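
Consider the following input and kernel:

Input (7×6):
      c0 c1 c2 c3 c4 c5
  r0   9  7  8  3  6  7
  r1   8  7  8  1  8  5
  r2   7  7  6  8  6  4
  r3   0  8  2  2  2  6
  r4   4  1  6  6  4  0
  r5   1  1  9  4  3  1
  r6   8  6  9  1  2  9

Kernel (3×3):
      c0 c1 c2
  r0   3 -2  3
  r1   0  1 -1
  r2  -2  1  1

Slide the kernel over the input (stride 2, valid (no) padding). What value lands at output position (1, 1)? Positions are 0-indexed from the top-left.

18

The receptive field on the input at this output position is [6 8 6 / 2 2 2 / 6 6 4]. Elementwise product with the kernel and sum: 6·3 + 8·-2 + 6·3 + 2·1 + 2·-1 + 6·-2 + 6·1 + 4·1.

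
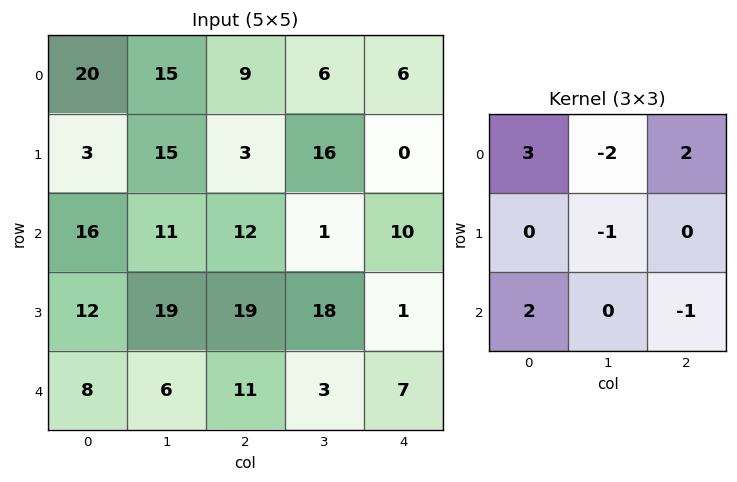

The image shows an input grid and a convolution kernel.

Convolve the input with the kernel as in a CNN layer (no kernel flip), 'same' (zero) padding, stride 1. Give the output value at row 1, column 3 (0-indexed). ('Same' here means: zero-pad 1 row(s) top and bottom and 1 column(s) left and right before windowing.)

25

The receptive field on the zero-padded input at this output position is [9 6 6 / 3 16 0 / 12 1 10]. Elementwise product with the kernel and sum: 9·3 + 6·-2 + 6·2 + 16·-1 + 12·2 + 10·-1.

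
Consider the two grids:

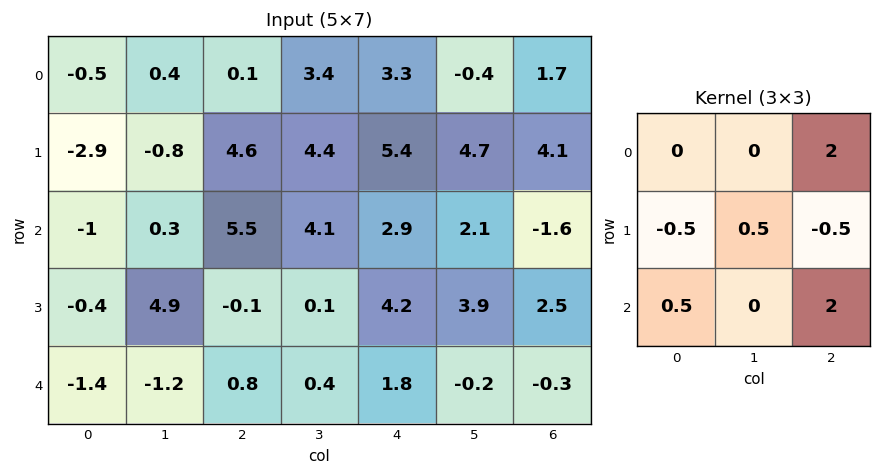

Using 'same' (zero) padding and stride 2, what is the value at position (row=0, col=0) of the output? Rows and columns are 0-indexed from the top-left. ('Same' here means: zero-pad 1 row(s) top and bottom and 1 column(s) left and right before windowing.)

The receptive field on the zero-padded input at this output position is [0 0 0 / 0 -0.5 0.4 / 0 -2.9 -0.8]. Elementwise product with the kernel and sum: 0·2 + 0·-0.5 + -0.5·0.5 + 0.4·-0.5 + 0·0.5 + -0.8·2.

-2.05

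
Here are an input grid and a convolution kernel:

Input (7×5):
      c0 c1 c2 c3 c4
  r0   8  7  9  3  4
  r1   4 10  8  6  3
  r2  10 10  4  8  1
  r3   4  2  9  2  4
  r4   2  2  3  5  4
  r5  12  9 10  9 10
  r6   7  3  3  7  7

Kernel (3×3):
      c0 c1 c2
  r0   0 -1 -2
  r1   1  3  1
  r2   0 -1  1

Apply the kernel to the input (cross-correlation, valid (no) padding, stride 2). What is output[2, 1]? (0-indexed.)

34

The receptive field on the input at this output position is [3 5 4 / 10 9 10 / 3 7 7]. Elementwise product with the kernel and sum: 5·-1 + 4·-2 + 10·1 + 9·3 + 10·1 + 7·-1 + 7·1.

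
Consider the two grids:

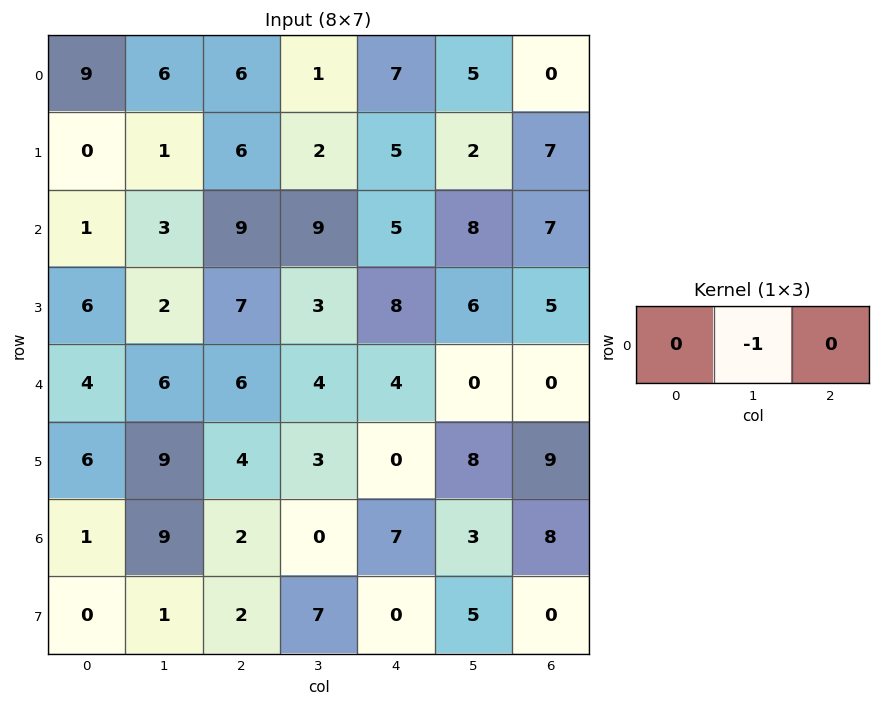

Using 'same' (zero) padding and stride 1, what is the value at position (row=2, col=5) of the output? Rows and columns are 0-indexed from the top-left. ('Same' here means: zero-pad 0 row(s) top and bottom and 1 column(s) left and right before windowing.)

The receptive field on the zero-padded input at this output position is [5 8 7]. Elementwise product with the kernel and sum: 8·-1.

-8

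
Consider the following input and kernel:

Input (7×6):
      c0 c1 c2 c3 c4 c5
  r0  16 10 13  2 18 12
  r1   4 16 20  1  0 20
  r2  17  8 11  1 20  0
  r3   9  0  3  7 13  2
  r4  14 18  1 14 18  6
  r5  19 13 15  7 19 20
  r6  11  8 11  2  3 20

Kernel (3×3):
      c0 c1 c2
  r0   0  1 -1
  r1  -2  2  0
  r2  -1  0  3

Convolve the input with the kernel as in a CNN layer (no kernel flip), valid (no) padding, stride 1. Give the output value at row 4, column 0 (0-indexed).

27

The receptive field on the input at this output position is [14 18 1 / 19 13 15 / 11 8 11]. Elementwise product with the kernel and sum: 18·1 + 1·-1 + 19·-2 + 13·2 + 11·-1 + 11·3.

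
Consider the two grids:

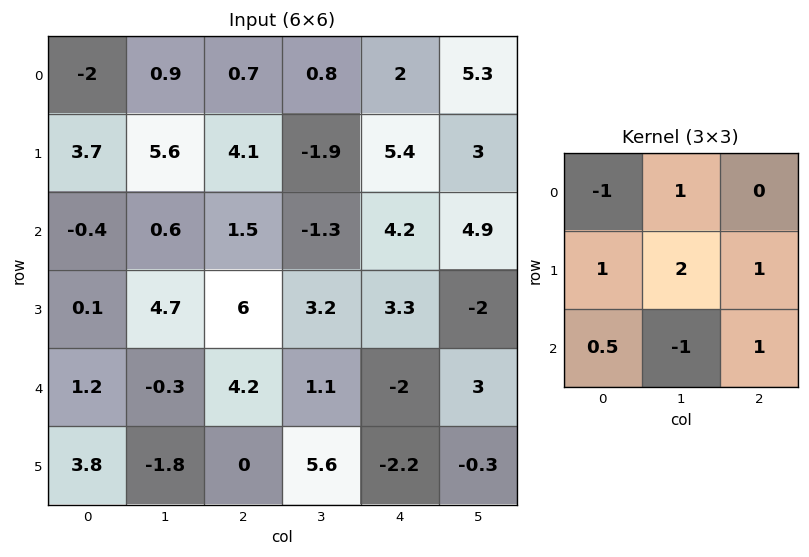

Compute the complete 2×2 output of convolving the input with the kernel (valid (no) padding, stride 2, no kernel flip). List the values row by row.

22.6 12.05
21.6 11.9

Output[0,0]: The receptive field on the input at this output position is [-2 0.9 0.7 / 3.7 5.6 4.1 / -0.4 0.6 1.5]. Elementwise product with the kernel and sum: -2·-1 + 0.9·1 + 3.7·1 + 5.6·2 + 4.1·1 + -0.4·0.5 + 0.6·-1 + 1.5·1.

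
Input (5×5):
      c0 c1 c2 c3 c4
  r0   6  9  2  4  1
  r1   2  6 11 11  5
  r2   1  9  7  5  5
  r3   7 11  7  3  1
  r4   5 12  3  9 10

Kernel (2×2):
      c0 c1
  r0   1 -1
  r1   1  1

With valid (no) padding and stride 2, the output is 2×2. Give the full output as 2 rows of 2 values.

Output[0,0]: The receptive field on the input at this output position is [6 9 / 2 6]. Elementwise product with the kernel and sum: 6·1 + 9·-1 + 2·1 + 6·1.

5 20
10 12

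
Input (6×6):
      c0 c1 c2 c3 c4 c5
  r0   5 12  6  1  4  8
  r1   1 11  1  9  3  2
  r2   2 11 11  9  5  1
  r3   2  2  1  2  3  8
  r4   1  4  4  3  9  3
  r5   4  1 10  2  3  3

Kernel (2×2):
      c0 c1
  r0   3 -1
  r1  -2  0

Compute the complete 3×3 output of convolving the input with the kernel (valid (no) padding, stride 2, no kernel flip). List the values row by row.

1 15 -2
-9 22 8
-9 -11 18

Output[0,0]: The receptive field on the input at this output position is [5 12 / 1 11]. Elementwise product with the kernel and sum: 5·3 + 12·-1 + 1·-2.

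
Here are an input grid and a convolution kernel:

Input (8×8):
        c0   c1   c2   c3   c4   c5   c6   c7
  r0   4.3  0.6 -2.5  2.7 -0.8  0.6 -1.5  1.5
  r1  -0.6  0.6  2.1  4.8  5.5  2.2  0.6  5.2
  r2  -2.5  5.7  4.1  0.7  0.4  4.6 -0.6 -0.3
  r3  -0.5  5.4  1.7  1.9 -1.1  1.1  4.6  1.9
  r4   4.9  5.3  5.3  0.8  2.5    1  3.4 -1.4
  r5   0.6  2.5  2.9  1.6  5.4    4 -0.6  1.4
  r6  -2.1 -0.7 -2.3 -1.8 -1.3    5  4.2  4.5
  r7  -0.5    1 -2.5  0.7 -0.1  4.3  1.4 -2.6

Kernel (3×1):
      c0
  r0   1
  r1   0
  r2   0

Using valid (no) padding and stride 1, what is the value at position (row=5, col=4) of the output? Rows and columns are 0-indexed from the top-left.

5.4

The receptive field on the input at this output position is [5.4 / -1.3 / -0.1]. Elementwise product with the kernel and sum: 5.4·1.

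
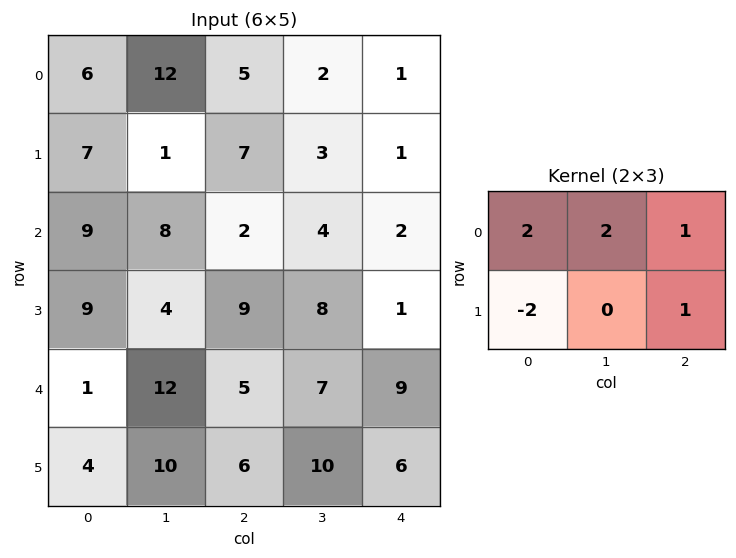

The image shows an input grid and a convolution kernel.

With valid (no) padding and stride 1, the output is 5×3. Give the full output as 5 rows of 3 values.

34 37 2
7 7 19
27 24 -3
38 17 34
29 31 27

Output[0,0]: The receptive field on the input at this output position is [6 12 5 / 7 1 7]. Elementwise product with the kernel and sum: 6·2 + 12·2 + 5·1 + 7·-2 + 7·1.
Output[0,1]: The receptive field on the input at this output position is [12 5 2 / 1 7 3]. Elementwise product with the kernel and sum: 12·2 + 5·2 + 2·1 + 1·-2 + 3·1.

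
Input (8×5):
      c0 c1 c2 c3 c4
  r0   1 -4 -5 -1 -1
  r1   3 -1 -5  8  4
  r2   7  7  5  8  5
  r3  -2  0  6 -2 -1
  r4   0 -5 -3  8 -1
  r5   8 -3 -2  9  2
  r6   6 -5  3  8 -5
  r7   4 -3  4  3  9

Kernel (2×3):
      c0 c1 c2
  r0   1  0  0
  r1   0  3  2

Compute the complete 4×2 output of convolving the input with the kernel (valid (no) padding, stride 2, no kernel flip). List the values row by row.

-12 27
19 -3
-13 28
5 30

Output[0,0]: The receptive field on the input at this output position is [1 -4 -5 / 3 -1 -5]. Elementwise product with the kernel and sum: 1·1 + -1·3 + -5·2.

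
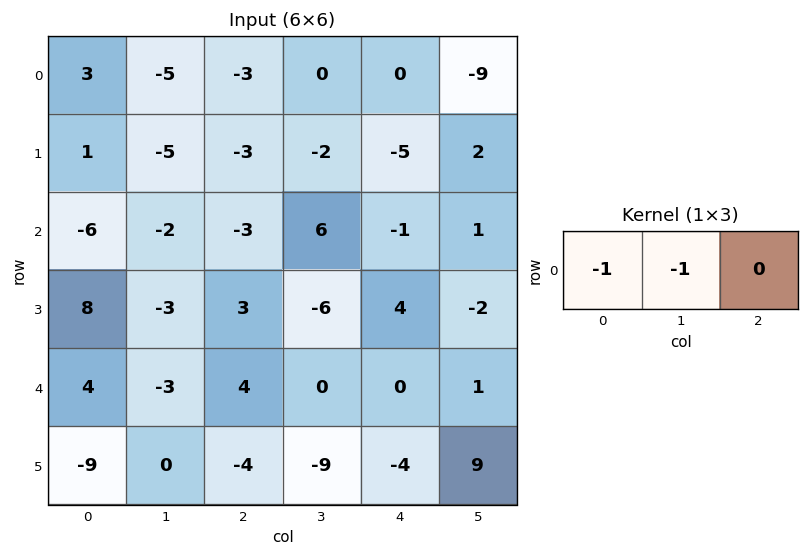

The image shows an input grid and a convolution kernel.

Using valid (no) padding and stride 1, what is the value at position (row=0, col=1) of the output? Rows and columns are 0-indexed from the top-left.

The receptive field on the input at this output position is [-5 -3 0]. Elementwise product with the kernel and sum: -5·-1 + -3·-1.

8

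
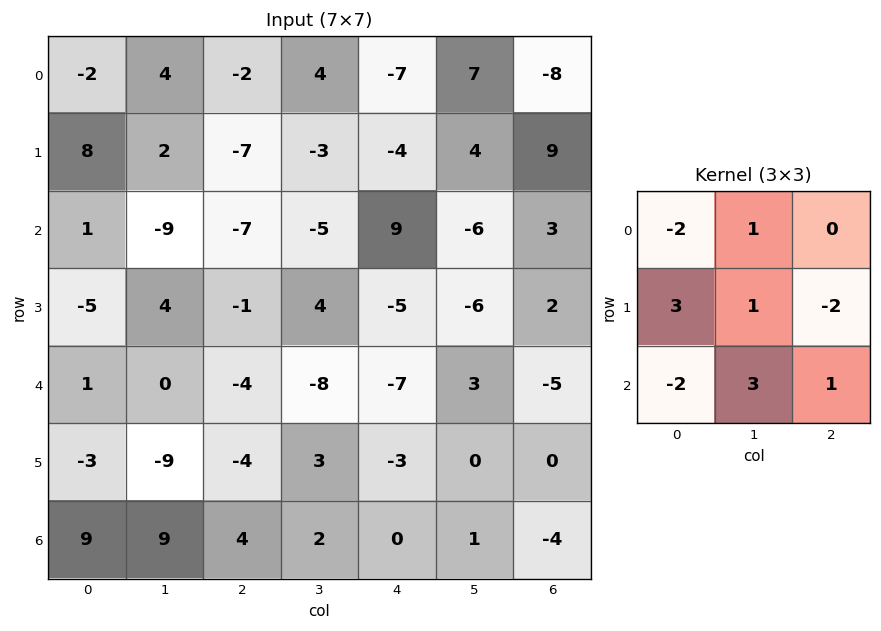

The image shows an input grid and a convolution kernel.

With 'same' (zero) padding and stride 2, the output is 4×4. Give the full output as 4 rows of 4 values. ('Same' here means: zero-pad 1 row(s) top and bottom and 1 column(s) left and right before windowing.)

16 -26 -11 32
16 -42 -21 4
-22 12 -65 18
-12 41 -5 -1

Output[0,0]: The receptive field on the zero-padded input at this output position is [0 0 0 / 0 -2 4 / 0 8 2]. Elementwise product with the kernel and sum: 0·-2 + 0·1 + 0·3 + -2·1 + 4·-2 + 0·-2 + 8·3 + 2·1.
Output[0,1]: The receptive field on the zero-padded input at this output position is [0 0 0 / 4 -2 4 / 2 -7 -3]. Elementwise product with the kernel and sum: 0·-2 + 0·1 + 4·3 + -2·1 + 4·-2 + 2·-2 + -7·3 + -3·1.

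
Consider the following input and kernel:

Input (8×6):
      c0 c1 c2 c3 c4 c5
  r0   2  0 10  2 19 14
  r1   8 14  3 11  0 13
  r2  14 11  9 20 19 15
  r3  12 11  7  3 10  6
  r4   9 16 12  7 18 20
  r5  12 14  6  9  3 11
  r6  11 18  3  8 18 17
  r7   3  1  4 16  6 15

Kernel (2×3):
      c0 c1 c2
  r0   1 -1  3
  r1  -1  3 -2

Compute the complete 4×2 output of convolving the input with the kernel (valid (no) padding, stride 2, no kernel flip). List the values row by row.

60 95
37 28
47 74
-6 81

Output[0,0]: The receptive field on the input at this output position is [2 0 10 / 8 14 3]. Elementwise product with the kernel and sum: 2·1 + 0·-1 + 10·3 + 8·-1 + 14·3 + 3·-2.
Output[0,1]: The receptive field on the input at this output position is [10 2 19 / 3 11 0]. Elementwise product with the kernel and sum: 10·1 + 2·-1 + 19·3 + 3·-1 + 11·3 + 0·-2.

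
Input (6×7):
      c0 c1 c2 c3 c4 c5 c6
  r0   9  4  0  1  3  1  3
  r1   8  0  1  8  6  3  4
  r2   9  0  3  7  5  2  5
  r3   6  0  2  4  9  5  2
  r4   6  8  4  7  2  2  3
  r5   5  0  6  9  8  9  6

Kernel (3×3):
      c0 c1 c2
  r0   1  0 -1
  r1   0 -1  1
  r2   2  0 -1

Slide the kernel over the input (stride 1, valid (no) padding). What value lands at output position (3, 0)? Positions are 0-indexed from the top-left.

4

The receptive field on the input at this output position is [6 0 2 / 6 8 4 / 5 0 6]. Elementwise product with the kernel and sum: 6·1 + 2·-1 + 8·-1 + 4·1 + 5·2 + 6·-1.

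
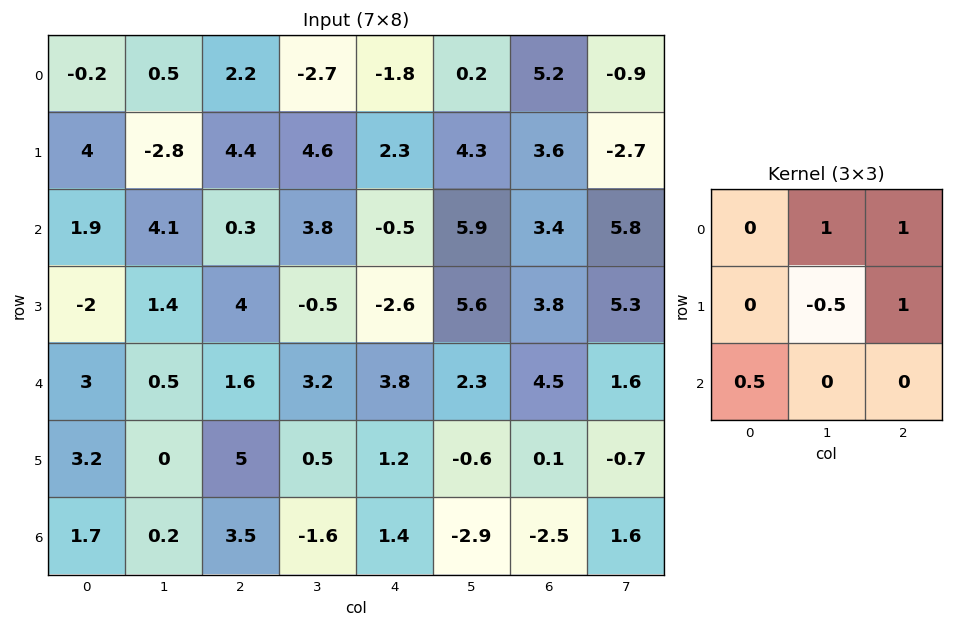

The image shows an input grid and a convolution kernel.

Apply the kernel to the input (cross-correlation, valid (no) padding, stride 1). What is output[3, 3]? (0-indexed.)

3.65

The receptive field on the input at this output position is [-0.5 -2.6 5.6 / 3.2 3.8 2.3 / 0.5 1.2 -0.6]. Elementwise product with the kernel and sum: -2.6·1 + 5.6·1 + 3.8·-0.5 + 2.3·1 + 0.5·0.5.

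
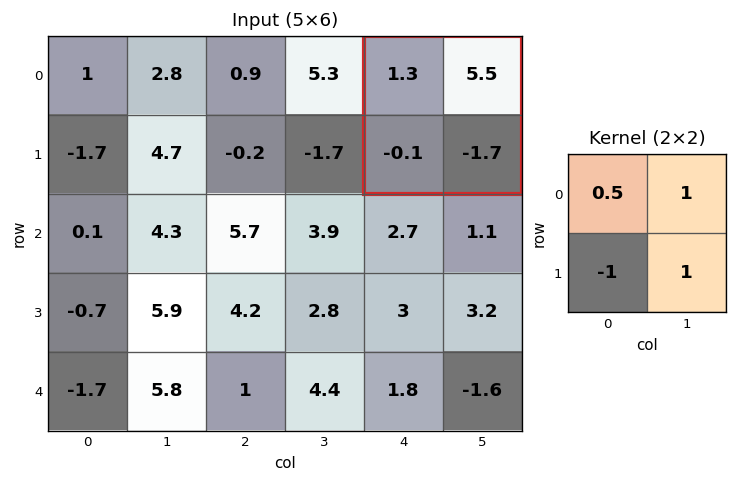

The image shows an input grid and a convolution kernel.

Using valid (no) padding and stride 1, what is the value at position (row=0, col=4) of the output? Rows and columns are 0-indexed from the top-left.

4.55

The receptive field on the input at this output position is [1.3 5.5 / -0.1 -1.7]. Elementwise product with the kernel and sum: 1.3·0.5 + 5.5·1 + -0.1·-1 + -1.7·1.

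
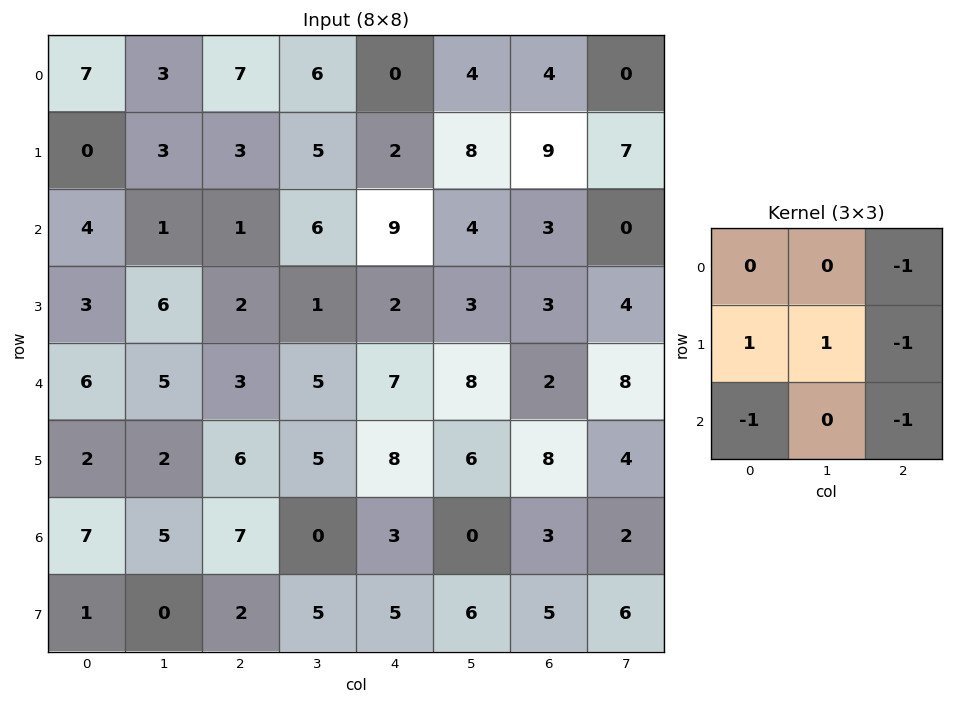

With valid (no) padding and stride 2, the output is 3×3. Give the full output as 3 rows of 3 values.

-12 -4 -15
-3 -18 -10
-19 -14 -2

Output[0,0]: The receptive field on the input at this output position is [7 3 7 / 0 3 3 / 4 1 1]. Elementwise product with the kernel and sum: 7·-1 + 0·1 + 3·1 + 3·-1 + 4·-1 + 1·-1.
Output[0,1]: The receptive field on the input at this output position is [7 6 0 / 3 5 2 / 1 6 9]. Elementwise product with the kernel and sum: 0·-1 + 3·1 + 5·1 + 2·-1 + 1·-1 + 9·-1.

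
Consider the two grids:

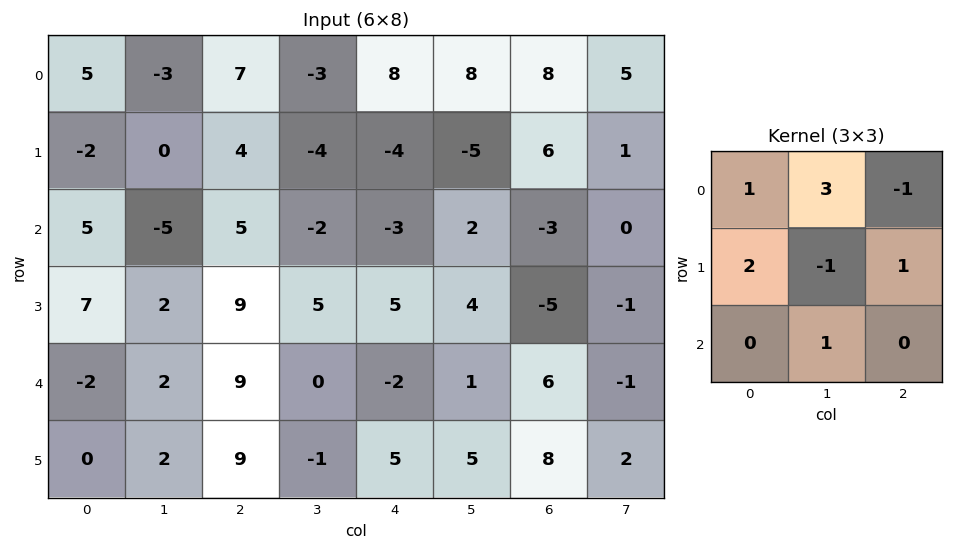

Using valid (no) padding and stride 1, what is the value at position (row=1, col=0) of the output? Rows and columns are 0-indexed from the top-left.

The receptive field on the input at this output position is [-2 0 4 / 5 -5 5 / 7 2 9]. Elementwise product with the kernel and sum: -2·1 + 0·3 + 4·-1 + 5·2 + -5·-1 + 5·1 + 2·1.

16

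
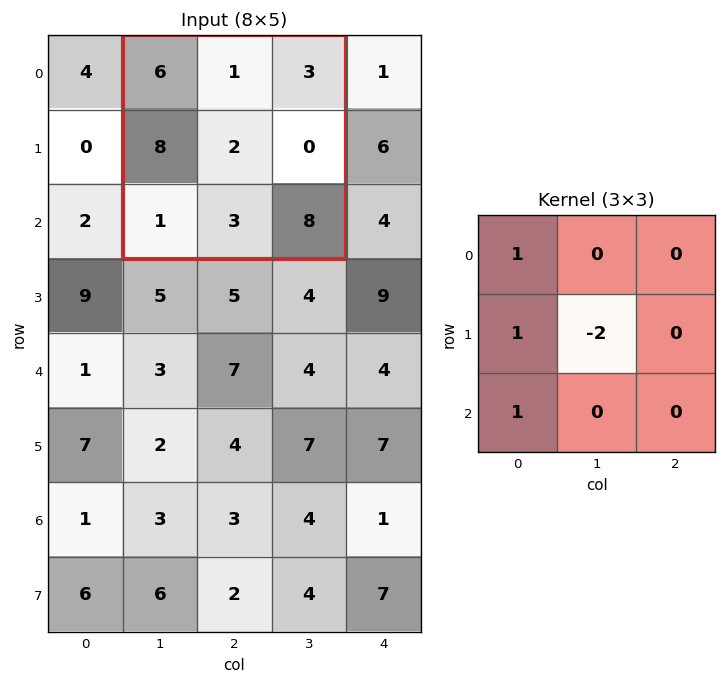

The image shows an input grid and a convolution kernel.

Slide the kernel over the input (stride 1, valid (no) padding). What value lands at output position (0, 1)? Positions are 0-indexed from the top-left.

The receptive field on the input at this output position is [6 1 3 / 8 2 0 / 1 3 8]. Elementwise product with the kernel and sum: 6·1 + 8·1 + 2·-2 + 1·1.

11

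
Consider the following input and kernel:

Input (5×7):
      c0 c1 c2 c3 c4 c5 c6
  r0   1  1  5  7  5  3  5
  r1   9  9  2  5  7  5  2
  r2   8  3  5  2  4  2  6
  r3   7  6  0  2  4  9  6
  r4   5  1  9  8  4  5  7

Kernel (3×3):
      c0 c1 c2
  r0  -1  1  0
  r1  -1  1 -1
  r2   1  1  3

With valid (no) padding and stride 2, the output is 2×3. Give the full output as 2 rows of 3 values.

24 17 18
27 24 27

Output[0,0]: The receptive field on the input at this output position is [1 1 5 / 9 9 2 / 8 3 5]. Elementwise product with the kernel and sum: 1·-1 + 1·1 + 9·-1 + 9·1 + 2·-1 + 8·1 + 3·1 + 5·3.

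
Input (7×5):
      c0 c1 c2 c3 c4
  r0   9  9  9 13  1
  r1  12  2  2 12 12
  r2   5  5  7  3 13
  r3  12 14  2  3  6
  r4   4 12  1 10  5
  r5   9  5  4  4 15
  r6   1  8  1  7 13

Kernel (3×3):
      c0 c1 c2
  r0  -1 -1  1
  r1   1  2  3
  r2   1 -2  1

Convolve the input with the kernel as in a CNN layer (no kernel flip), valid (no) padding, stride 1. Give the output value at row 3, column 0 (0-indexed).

The receptive field on the input at this output position is [12 14 2 / 4 12 1 / 9 5 4]. Elementwise product with the kernel and sum: 12·-1 + 14·-1 + 2·1 + 4·1 + 12·2 + 1·3 + 9·1 + 5·-2 + 4·1.

10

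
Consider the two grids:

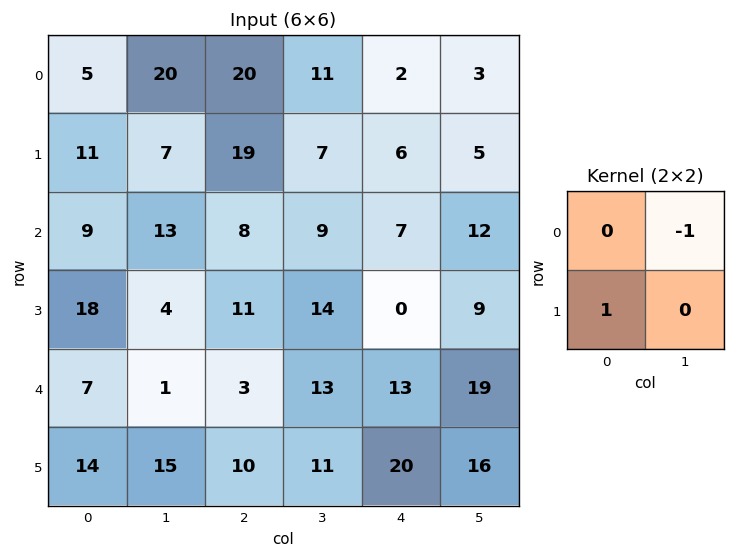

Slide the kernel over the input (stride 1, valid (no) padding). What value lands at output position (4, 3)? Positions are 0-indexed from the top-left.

-2

The receptive field on the input at this output position is [13 13 / 11 20]. Elementwise product with the kernel and sum: 13·-1 + 11·1.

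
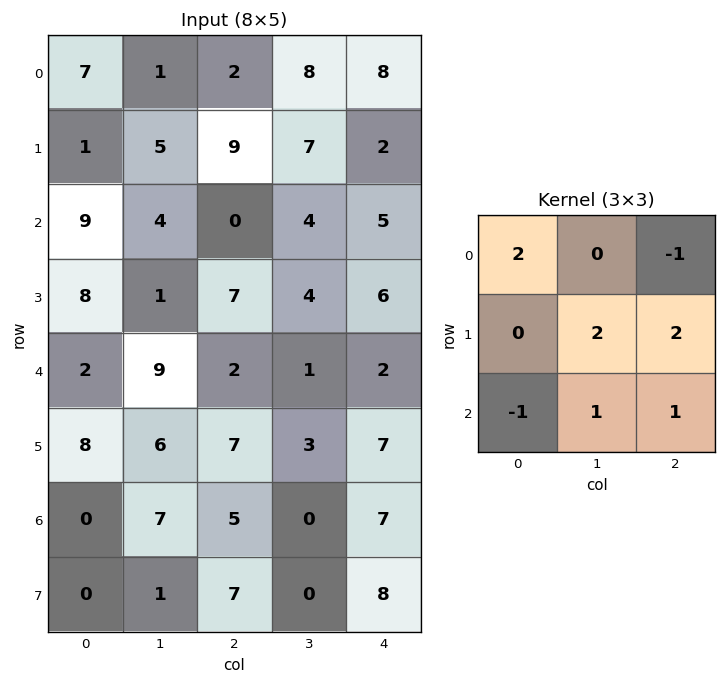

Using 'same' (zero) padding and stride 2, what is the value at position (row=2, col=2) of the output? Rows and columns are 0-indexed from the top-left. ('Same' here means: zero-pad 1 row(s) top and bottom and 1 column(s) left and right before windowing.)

The receptive field on the zero-padded input at this output position is [4 6 0 / 1 2 0 / 3 7 0]. Elementwise product with the kernel and sum: 4·2 + 0·-1 + 2·2 + 0·2 + 3·-1 + 7·1 + 0·1.

16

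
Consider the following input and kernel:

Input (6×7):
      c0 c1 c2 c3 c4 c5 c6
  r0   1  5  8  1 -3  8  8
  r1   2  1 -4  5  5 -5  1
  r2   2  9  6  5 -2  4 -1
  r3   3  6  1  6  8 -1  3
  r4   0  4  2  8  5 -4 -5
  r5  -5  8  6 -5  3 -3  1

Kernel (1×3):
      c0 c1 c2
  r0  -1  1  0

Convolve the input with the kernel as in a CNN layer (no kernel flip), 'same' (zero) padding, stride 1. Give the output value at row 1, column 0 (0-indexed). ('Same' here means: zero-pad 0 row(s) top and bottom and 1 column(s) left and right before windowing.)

2

The receptive field on the zero-padded input at this output position is [0 2 1]. Elementwise product with the kernel and sum: 0·-1 + 2·1.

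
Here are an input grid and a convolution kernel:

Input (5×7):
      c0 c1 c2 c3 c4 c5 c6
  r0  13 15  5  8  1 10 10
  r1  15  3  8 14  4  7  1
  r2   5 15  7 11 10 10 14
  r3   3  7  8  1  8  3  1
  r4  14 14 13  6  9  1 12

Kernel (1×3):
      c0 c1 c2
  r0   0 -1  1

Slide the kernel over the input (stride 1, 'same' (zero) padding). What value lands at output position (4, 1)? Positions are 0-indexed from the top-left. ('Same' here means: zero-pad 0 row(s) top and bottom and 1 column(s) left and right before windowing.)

The receptive field on the zero-padded input at this output position is [14 14 13]. Elementwise product with the kernel and sum: 14·-1 + 13·1.

-1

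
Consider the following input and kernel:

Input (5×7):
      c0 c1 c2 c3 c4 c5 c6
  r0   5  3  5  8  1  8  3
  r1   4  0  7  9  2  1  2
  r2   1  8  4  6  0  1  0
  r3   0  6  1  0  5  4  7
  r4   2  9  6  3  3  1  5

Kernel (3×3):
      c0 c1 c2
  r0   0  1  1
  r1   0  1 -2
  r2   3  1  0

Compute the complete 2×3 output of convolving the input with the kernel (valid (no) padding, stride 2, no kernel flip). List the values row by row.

Output[0,0]: The receptive field on the input at this output position is [5 3 5 / 4 0 7 / 1 8 4]. Elementwise product with the kernel and sum: 3·1 + 5·1 + 0·1 + 7·-2 + 1·3 + 8·1.

5 32 9
31 17 1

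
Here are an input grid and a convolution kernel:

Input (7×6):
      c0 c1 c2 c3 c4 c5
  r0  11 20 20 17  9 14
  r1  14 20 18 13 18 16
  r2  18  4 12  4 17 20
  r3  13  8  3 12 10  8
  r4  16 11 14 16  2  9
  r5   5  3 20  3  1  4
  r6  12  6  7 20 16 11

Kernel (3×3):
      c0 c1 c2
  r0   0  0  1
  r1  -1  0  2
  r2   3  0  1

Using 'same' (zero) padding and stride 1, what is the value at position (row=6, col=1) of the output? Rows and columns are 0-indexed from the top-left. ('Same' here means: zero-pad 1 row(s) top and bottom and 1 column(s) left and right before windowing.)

22

The receptive field on the zero-padded input at this output position is [5 3 20 / 12 6 7 / 0 0 0]. Elementwise product with the kernel and sum: 20·1 + 12·-1 + 7·2 + 0·3 + 0·1.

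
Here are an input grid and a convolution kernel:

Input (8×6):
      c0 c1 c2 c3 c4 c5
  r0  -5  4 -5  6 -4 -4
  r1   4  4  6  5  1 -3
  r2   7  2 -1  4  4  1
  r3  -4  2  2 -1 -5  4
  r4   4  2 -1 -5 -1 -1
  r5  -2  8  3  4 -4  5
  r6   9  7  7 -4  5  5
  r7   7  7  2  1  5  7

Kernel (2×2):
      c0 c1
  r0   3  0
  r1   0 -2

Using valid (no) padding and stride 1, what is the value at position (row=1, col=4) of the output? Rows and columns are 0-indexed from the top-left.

1

The receptive field on the input at this output position is [1 -3 / 4 1]. Elementwise product with the kernel and sum: 1·3 + 1·-2.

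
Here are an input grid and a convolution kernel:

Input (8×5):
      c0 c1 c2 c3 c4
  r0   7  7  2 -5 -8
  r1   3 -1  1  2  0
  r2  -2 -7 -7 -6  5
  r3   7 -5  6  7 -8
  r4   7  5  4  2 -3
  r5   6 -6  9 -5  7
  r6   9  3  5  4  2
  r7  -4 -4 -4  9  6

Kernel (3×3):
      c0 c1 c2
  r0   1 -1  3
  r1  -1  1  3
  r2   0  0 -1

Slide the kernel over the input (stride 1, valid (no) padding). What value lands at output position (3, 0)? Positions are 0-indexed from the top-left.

31

The receptive field on the input at this output position is [7 -5 6 / 7 5 4 / 6 -6 9]. Elementwise product with the kernel and sum: 7·1 + -5·-1 + 6·3 + 7·-1 + 5·1 + 4·3 + 9·-1.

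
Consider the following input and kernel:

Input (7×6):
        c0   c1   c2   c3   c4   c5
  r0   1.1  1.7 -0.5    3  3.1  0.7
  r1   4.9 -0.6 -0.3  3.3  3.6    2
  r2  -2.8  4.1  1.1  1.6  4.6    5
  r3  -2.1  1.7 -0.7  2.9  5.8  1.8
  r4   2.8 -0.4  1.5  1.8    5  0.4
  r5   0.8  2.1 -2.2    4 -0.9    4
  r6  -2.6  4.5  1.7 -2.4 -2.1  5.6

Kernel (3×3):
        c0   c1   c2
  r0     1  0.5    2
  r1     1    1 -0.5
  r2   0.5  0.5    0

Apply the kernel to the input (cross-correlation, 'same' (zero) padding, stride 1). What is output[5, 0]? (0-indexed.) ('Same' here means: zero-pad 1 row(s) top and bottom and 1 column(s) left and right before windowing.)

The receptive field on the zero-padded input at this output position is [0 2.8 -0.4 / 0 0.8 2.1 / 0 -2.6 4.5]. Elementwise product with the kernel and sum: 0·1 + 2.8·0.5 + -0.4·2 + 0·1 + 0.8·1 + 2.1·-0.5 + 0·0.5 + -2.6·0.5.

-0.95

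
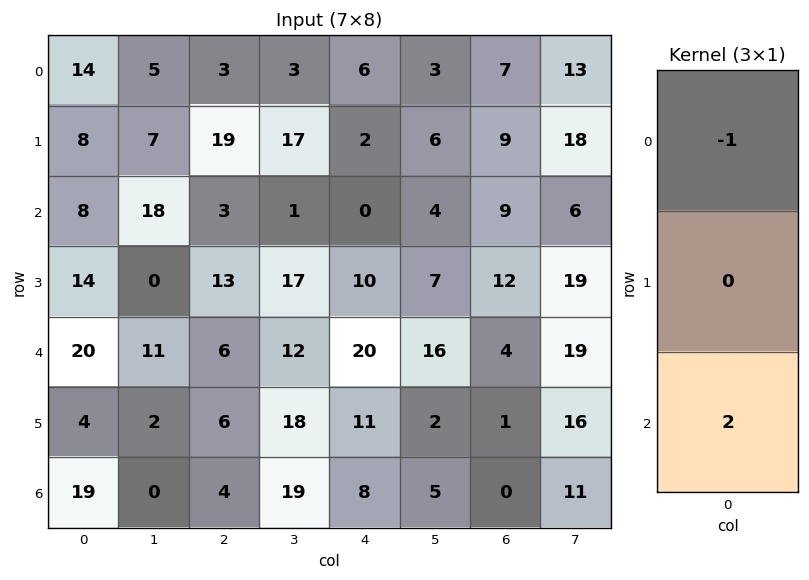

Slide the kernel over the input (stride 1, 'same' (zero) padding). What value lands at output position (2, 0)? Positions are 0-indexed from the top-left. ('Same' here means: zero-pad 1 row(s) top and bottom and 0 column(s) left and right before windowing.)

The receptive field on the zero-padded input at this output position is [8 / 8 / 14]. Elementwise product with the kernel and sum: 8·-1 + 14·2.

20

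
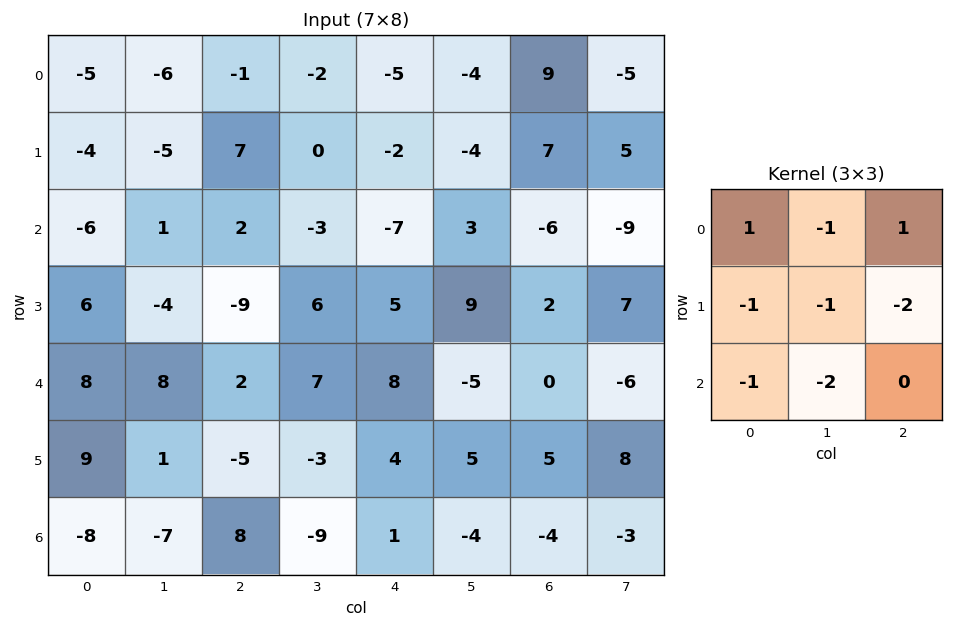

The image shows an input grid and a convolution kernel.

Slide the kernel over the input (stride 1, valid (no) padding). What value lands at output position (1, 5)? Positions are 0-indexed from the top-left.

2

The receptive field on the input at this output position is [-4 7 5 / 3 -6 -9 / 9 2 7]. Elementwise product with the kernel and sum: -4·1 + 7·-1 + 5·1 + 3·-1 + -6·-1 + -9·-2 + 9·-1 + 2·-2.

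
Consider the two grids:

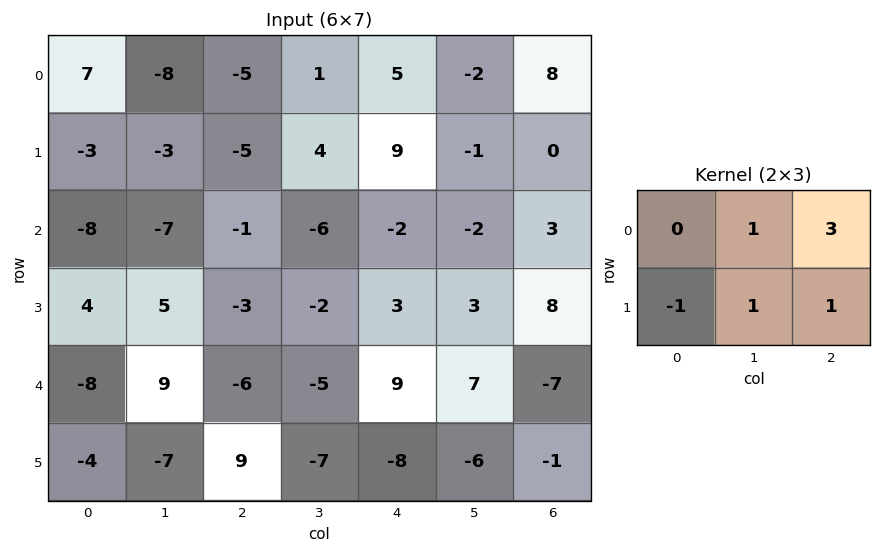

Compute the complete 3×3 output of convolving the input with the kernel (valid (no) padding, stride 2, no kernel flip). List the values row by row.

-28 34 12
-12 -8 15
-3 -2 -13

Output[0,0]: The receptive field on the input at this output position is [7 -8 -5 / -3 -3 -5]. Elementwise product with the kernel and sum: -8·1 + -5·3 + -3·-1 + -3·1 + -5·1.
Output[0,1]: The receptive field on the input at this output position is [-5 1 5 / -5 4 9]. Elementwise product with the kernel and sum: 1·1 + 5·3 + -5·-1 + 4·1 + 9·1.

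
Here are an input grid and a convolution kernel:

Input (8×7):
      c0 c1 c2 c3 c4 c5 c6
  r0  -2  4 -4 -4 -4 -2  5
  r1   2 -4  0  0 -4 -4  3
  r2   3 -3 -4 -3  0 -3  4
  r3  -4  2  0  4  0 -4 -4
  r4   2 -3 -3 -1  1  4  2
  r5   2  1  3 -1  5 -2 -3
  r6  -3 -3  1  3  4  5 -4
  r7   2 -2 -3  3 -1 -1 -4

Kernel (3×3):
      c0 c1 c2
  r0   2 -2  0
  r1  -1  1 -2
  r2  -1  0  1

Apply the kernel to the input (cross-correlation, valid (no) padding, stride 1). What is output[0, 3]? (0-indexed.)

4

The receptive field on the input at this output position is [-4 -4 -2 / 0 -4 -4 / -3 0 -3]. Elementwise product with the kernel and sum: -4·2 + -4·-2 + 0·-1 + -4·1 + -4·-2 + -3·-1 + -3·1.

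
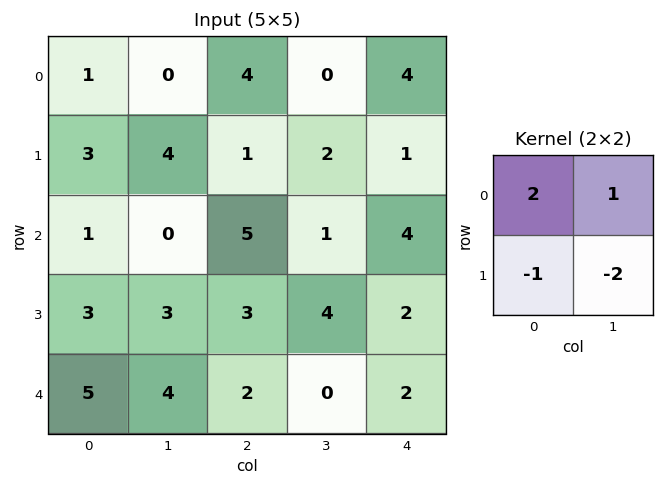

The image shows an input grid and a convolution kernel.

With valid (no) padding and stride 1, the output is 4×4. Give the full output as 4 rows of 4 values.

Output[0,0]: The receptive field on the input at this output position is [1 0 / 3 4]. Elementwise product with the kernel and sum: 1·2 + 0·1 + 3·-1 + 4·-2.

-9 -2 3 0
9 -1 -3 -4
-7 -4 0 -2
-4 1 8 6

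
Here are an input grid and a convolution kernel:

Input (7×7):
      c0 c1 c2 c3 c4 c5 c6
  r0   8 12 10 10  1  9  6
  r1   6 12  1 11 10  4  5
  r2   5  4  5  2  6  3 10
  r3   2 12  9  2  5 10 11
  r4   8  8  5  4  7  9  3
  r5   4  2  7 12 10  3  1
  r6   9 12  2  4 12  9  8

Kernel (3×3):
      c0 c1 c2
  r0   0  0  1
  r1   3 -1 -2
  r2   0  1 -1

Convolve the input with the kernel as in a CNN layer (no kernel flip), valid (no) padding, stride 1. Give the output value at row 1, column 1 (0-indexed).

21

The receptive field on the input at this output position is [12 1 11 / 4 5 2 / 12 9 2]. Elementwise product with the kernel and sum: 11·1 + 4·3 + 5·-1 + 2·-2 + 9·1 + 2·-1.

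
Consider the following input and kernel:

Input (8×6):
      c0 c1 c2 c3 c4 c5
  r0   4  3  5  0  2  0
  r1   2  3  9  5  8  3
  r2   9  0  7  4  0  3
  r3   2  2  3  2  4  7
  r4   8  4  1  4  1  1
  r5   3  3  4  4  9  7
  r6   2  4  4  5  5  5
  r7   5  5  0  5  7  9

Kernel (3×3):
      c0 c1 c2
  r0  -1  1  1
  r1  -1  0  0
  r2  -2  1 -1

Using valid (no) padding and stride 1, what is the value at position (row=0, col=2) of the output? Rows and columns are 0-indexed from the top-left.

-22

The receptive field on the input at this output position is [5 0 2 / 9 5 8 / 7 4 0]. Elementwise product with the kernel and sum: 5·-1 + 0·1 + 2·1 + 9·-1 + 7·-2 + 4·1 + 0·-1.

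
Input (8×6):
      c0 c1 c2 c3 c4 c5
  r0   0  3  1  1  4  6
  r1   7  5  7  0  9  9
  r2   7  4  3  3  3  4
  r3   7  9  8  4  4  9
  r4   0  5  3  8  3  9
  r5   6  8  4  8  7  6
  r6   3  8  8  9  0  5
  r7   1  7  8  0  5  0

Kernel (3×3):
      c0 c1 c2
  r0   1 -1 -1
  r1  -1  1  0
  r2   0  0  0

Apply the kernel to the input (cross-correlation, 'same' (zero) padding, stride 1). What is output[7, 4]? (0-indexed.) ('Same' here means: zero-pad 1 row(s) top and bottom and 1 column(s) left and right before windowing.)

9

The receptive field on the zero-padded input at this output position is [9 0 5 / 0 5 0 / 0 0 0]. Elementwise product with the kernel and sum: 9·1 + 0·-1 + 5·-1 + 0·-1 + 5·1.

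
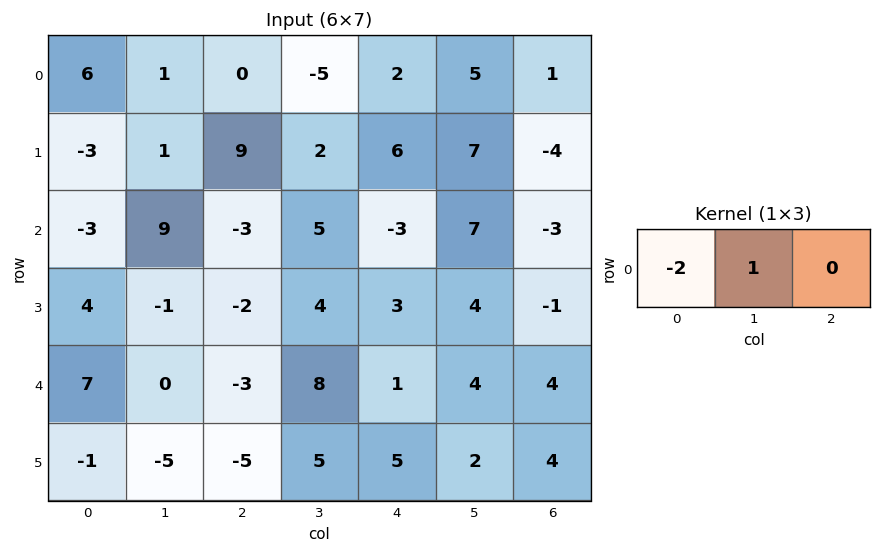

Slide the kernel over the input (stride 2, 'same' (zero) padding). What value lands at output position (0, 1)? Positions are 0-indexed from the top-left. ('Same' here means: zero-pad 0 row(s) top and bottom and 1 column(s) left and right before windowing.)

-2

The receptive field on the zero-padded input at this output position is [1 0 -5]. Elementwise product with the kernel and sum: 1·-2 + 0·1.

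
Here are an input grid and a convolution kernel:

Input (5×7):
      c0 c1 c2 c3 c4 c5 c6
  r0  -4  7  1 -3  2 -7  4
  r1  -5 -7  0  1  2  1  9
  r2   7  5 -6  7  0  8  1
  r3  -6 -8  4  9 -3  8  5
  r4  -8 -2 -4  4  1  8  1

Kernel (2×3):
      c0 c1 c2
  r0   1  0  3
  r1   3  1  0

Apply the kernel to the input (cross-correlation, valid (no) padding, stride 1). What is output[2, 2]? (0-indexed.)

The receptive field on the input at this output position is [-6 7 0 / 4 9 -3]. Elementwise product with the kernel and sum: -6·1 + 0·3 + 4·3 + 9·1.

15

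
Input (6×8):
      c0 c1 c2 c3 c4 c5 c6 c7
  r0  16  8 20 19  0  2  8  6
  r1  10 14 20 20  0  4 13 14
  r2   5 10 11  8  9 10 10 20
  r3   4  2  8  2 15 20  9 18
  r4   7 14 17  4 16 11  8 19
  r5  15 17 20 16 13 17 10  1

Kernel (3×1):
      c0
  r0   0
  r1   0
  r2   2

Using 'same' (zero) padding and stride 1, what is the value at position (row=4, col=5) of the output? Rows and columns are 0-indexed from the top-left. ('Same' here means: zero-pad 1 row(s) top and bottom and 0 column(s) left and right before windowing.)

34

The receptive field on the zero-padded input at this output position is [20 / 11 / 17]. Elementwise product with the kernel and sum: 17·2.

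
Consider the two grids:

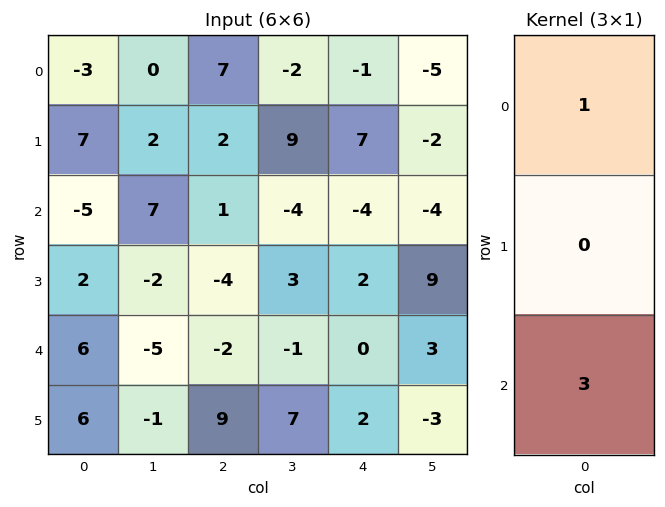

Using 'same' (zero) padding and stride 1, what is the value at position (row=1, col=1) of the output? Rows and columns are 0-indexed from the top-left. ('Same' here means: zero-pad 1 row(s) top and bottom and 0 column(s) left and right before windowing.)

The receptive field on the zero-padded input at this output position is [0 / 2 / 7]. Elementwise product with the kernel and sum: 0·1 + 7·3.

21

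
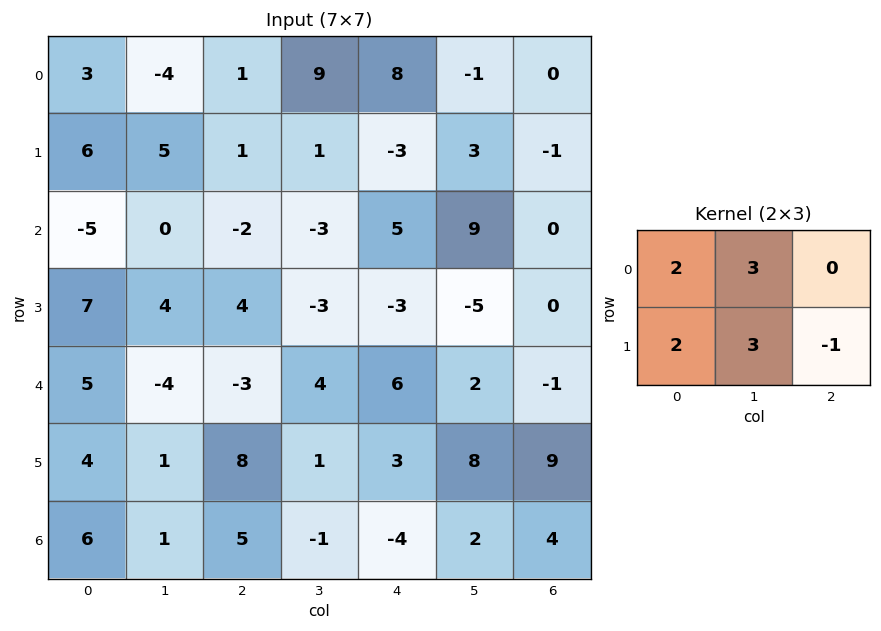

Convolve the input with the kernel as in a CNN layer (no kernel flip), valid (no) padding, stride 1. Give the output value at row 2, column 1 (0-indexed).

The receptive field on the input at this output position is [0 -2 -3 / 4 4 -3]. Elementwise product with the kernel and sum: 0·2 + -2·3 + 4·2 + 4·3 + -3·-1.

17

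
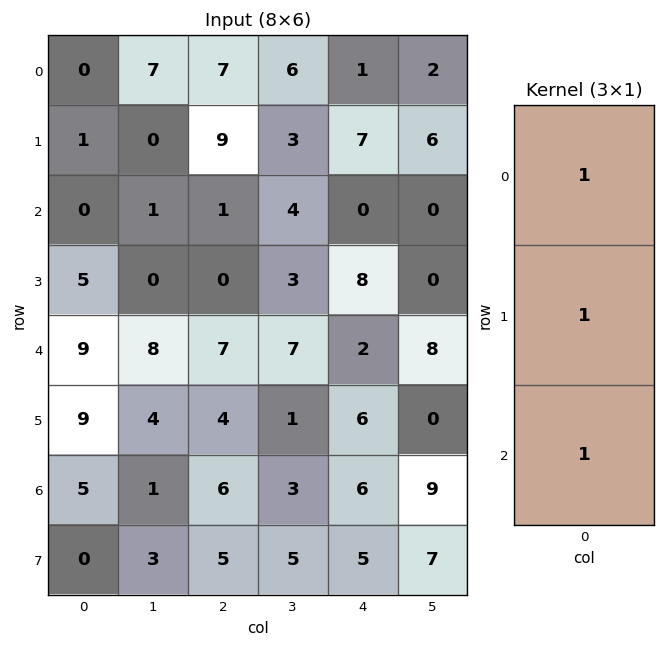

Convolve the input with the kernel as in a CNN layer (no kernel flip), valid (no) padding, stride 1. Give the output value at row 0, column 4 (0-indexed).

The receptive field on the input at this output position is [1 / 7 / 0]. Elementwise product with the kernel and sum: 1·1 + 7·1 + 0·1.

8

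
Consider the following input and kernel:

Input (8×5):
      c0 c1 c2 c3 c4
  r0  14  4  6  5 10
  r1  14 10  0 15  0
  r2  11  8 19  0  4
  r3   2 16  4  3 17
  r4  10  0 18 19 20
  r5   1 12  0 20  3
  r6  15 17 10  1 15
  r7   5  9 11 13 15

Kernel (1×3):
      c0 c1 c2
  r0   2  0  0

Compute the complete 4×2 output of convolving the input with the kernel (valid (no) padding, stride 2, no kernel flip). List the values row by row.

28 12
22 38
20 36
30 20

Output[0,0]: The receptive field on the input at this output position is [14 4 6]. Elementwise product with the kernel and sum: 14·2.
Output[0,1]: The receptive field on the input at this output position is [6 5 10]. Elementwise product with the kernel and sum: 6·2.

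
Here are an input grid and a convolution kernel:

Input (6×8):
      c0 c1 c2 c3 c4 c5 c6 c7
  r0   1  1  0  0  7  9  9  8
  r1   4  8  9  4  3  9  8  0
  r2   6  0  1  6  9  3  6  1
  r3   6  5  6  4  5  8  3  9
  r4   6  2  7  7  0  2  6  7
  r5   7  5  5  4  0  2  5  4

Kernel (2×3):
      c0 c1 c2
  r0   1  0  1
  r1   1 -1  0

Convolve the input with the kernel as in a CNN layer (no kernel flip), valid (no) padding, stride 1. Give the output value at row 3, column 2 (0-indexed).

11

The receptive field on the input at this output position is [6 4 5 / 7 7 0]. Elementwise product with the kernel and sum: 6·1 + 5·1 + 7·1 + 7·-1.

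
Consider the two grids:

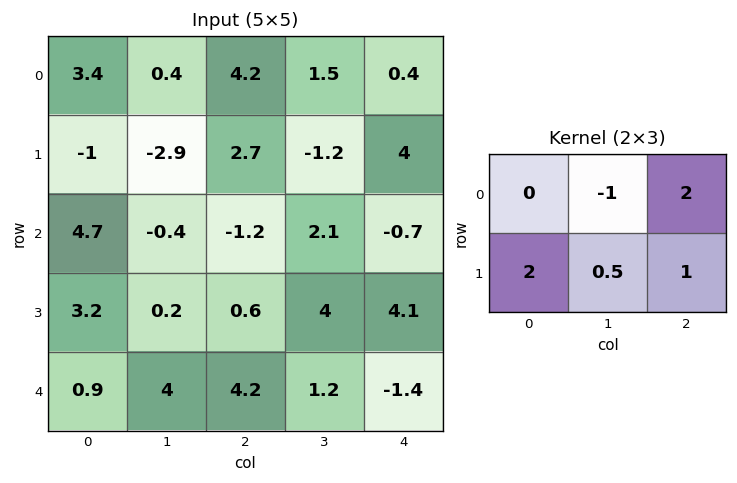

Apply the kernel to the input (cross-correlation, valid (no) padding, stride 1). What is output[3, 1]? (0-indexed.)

The receptive field on the input at this output position is [0.2 0.6 4 / 4 4.2 1.2]. Elementwise product with the kernel and sum: 0.6·-1 + 4·2 + 4·2 + 4.2·0.5 + 1.2·1.

18.7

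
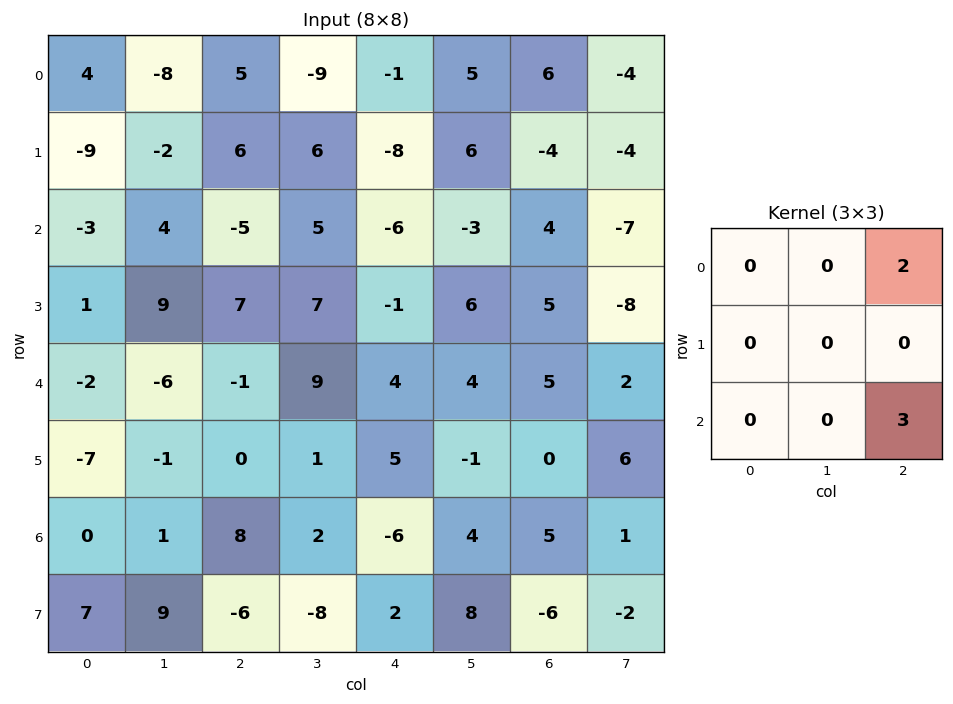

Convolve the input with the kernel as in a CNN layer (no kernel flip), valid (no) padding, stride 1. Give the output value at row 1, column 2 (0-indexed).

The receptive field on the input at this output position is [6 6 -8 / -5 5 -6 / 7 7 -1]. Elementwise product with the kernel and sum: -8·2 + -1·3.

-19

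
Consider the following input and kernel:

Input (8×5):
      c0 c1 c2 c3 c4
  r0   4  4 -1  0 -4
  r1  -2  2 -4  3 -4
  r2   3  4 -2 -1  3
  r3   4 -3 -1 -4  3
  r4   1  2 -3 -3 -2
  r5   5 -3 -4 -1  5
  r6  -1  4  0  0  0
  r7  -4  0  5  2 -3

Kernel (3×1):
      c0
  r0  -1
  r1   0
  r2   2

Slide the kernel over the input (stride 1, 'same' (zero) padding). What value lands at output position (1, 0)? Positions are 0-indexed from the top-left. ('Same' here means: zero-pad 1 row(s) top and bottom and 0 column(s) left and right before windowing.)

The receptive field on the zero-padded input at this output position is [4 / -2 / 3]. Elementwise product with the kernel and sum: 4·-1 + 3·2.

2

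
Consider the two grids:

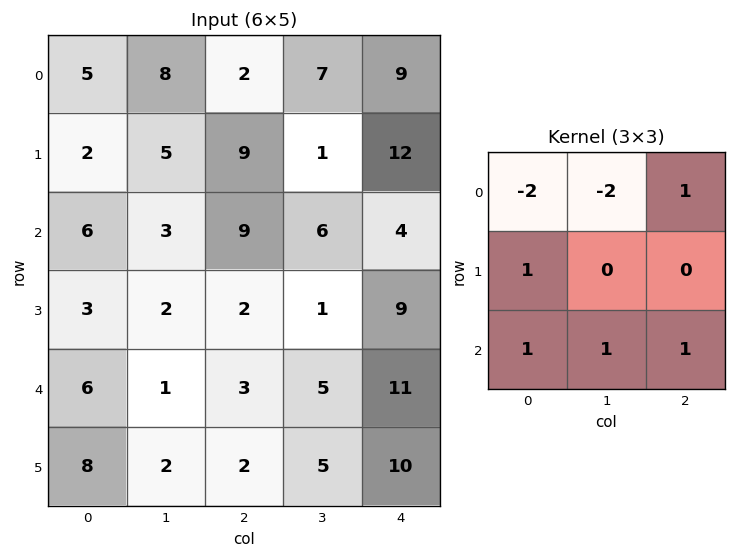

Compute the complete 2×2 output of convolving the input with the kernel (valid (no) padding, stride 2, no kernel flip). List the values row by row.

Output[0,0]: The receptive field on the input at this output position is [5 8 2 / 2 5 9 / 6 3 9]. Elementwise product with the kernel and sum: 5·-2 + 8·-2 + 2·1 + 2·1 + 6·1 + 3·1 + 9·1.
Output[0,1]: The receptive field on the input at this output position is [2 7 9 / 9 1 12 / 9 6 4]. Elementwise product with the kernel and sum: 2·-2 + 7·-2 + 9·1 + 9·1 + 9·1 + 6·1 + 4·1.

-4 19
4 -5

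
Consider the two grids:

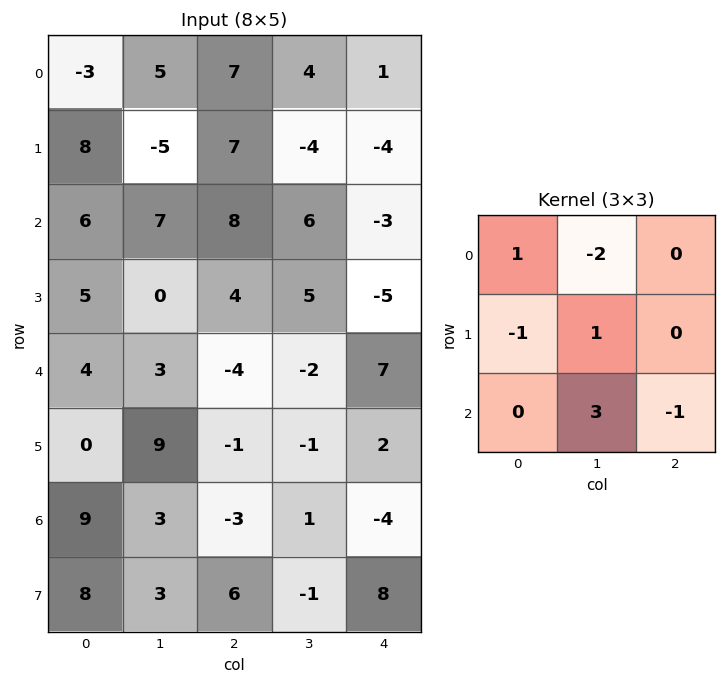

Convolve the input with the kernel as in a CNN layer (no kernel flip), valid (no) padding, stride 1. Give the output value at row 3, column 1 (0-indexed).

The receptive field on the input at this output position is [0 4 5 / 3 -4 -2 / 9 -1 -1]. Elementwise product with the kernel and sum: 0·1 + 4·-2 + 3·-1 + -4·1 + -1·3 + -1·-1.

-17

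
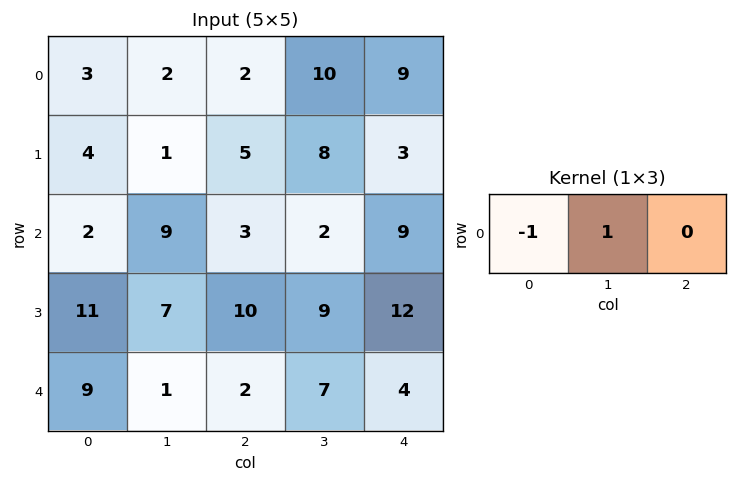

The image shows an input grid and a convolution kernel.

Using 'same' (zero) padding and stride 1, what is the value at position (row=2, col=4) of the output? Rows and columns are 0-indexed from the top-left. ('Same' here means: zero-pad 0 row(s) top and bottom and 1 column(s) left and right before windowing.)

The receptive field on the zero-padded input at this output position is [2 9 0]. Elementwise product with the kernel and sum: 2·-1 + 9·1.

7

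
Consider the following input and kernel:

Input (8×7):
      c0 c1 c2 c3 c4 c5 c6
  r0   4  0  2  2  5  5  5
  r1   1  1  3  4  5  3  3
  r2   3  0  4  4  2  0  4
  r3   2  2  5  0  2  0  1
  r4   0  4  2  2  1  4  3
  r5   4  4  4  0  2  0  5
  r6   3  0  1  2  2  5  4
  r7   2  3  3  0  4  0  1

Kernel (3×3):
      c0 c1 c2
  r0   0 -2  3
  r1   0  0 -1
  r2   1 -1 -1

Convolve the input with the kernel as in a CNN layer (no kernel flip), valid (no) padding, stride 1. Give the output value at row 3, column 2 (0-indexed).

7

The receptive field on the input at this output position is [5 0 2 / 2 2 1 / 4 0 2]. Elementwise product with the kernel and sum: 0·-2 + 2·3 + 1·-1 + 4·1 + 0·-1 + 2·-1.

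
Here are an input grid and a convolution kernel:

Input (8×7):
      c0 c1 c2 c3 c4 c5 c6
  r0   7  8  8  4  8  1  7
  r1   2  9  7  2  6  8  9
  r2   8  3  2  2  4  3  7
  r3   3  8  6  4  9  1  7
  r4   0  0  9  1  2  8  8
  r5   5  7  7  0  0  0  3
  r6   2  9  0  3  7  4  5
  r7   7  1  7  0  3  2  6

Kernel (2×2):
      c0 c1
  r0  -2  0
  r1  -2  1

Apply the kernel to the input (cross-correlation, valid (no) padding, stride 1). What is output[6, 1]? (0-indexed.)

The receptive field on the input at this output position is [9 0 / 1 7]. Elementwise product with the kernel and sum: 9·-2 + 1·-2 + 7·1.

-13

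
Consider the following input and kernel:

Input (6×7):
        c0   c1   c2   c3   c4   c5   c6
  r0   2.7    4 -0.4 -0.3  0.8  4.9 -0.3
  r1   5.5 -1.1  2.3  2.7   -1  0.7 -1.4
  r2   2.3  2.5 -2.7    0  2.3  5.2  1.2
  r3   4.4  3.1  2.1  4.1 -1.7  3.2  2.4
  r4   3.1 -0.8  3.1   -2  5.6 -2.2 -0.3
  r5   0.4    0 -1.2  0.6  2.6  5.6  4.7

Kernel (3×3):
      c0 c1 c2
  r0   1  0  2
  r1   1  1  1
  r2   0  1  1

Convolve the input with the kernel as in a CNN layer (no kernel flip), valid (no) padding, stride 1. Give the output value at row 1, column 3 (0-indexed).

13.1

The receptive field on the input at this output position is [2.7 -1 0.7 / 0 2.3 5.2 / 4.1 -1.7 3.2]. Elementwise product with the kernel and sum: 2.7·1 + 0.7·2 + 0·1 + 2.3·1 + 5.2·1 + -1.7·1 + 3.2·1.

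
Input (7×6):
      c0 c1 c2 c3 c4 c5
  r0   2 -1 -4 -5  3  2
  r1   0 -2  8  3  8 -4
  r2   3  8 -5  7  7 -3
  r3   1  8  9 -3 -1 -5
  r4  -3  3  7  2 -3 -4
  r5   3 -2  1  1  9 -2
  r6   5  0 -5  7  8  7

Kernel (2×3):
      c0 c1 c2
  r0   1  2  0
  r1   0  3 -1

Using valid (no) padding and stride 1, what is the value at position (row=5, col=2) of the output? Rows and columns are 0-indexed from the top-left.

16

The receptive field on the input at this output position is [1 1 9 / -5 7 8]. Elementwise product with the kernel and sum: 1·1 + 1·2 + 7·3 + 8·-1.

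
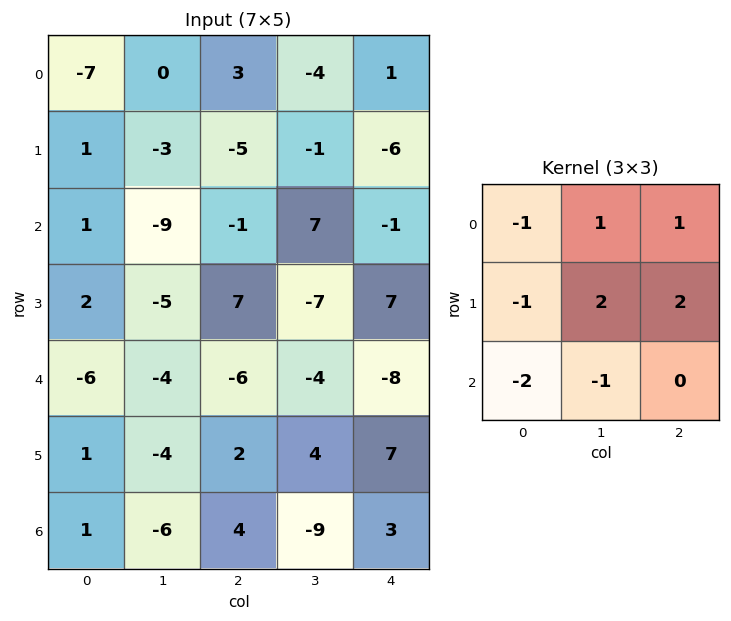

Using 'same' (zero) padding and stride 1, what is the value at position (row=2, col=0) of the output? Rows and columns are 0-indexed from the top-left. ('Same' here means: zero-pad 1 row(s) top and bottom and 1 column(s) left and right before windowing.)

The receptive field on the zero-padded input at this output position is [0 1 -3 / 0 1 -9 / 0 2 -5]. Elementwise product with the kernel and sum: 0·-1 + 1·1 + -3·1 + 0·-1 + 1·2 + -9·2 + 0·-2 + 2·-1.

-20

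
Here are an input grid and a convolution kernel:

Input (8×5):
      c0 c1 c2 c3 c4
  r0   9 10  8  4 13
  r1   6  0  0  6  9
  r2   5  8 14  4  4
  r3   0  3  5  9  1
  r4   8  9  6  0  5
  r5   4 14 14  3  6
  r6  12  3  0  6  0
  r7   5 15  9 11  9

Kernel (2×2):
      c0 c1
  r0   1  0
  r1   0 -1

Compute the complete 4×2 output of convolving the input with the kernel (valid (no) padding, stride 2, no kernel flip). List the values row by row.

9 2
2 5
-6 3
-3 -11

Output[0,0]: The receptive field on the input at this output position is [9 10 / 6 0]. Elementwise product with the kernel and sum: 9·1 + 0·-1.
Output[0,1]: The receptive field on the input at this output position is [8 4 / 0 6]. Elementwise product with the kernel and sum: 8·1 + 6·-1.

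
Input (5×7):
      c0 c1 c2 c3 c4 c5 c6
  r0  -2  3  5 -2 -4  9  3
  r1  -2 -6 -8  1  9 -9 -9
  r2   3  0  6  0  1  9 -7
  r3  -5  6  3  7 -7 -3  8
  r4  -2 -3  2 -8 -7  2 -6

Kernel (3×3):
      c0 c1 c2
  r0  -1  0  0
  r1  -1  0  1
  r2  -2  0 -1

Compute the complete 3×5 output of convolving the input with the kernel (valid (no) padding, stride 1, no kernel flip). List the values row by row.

Output[0,0]: The receptive field on the input at this output position is [-2 3 5 / -2 -6 -8 / 3 0 6]. Elementwise product with the kernel and sum: -2·-1 + -2·-1 + -8·1 + 3·-2 + 6·-1.

-16 4 -1 -17 -9
12 -13 4 -3 -11
7 15 -13 4 34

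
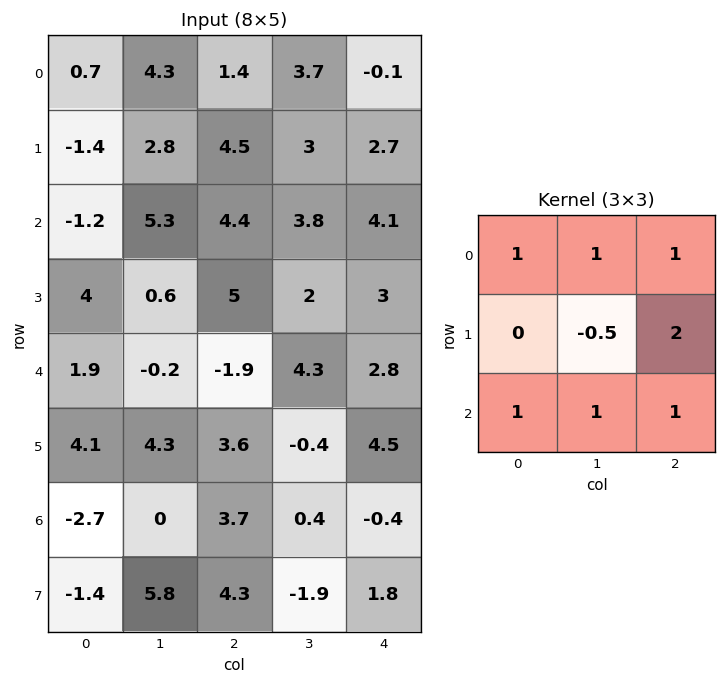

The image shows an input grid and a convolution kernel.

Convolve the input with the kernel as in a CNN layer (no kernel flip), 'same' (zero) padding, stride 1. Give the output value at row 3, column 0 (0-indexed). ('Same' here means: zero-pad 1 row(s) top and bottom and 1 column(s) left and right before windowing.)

5

The receptive field on the zero-padded input at this output position is [0 -1.2 5.3 / 0 4 0.6 / 0 1.9 -0.2]. Elementwise product with the kernel and sum: 0·1 + -1.2·1 + 5.3·1 + 4·-0.5 + 0.6·2 + 0·1 + 1.9·1 + -0.2·1.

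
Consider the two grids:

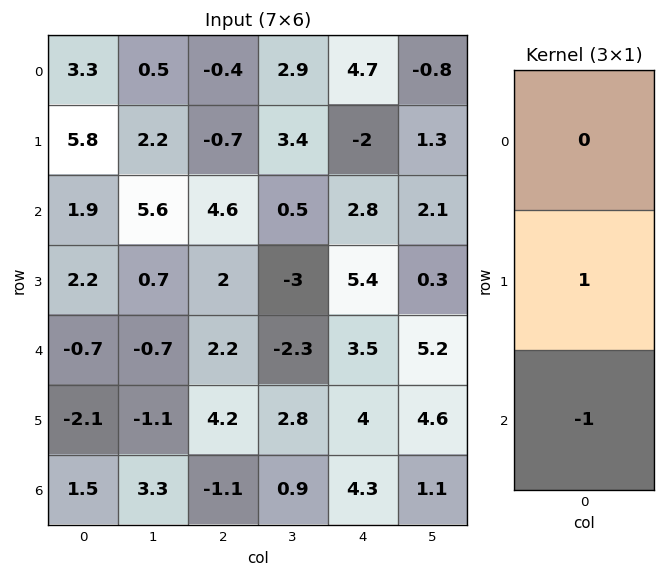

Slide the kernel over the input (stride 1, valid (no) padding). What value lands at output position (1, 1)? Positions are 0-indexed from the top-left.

The receptive field on the input at this output position is [2.2 / 5.6 / 0.7]. Elementwise product with the kernel and sum: 5.6·1 + 0.7·-1.

4.9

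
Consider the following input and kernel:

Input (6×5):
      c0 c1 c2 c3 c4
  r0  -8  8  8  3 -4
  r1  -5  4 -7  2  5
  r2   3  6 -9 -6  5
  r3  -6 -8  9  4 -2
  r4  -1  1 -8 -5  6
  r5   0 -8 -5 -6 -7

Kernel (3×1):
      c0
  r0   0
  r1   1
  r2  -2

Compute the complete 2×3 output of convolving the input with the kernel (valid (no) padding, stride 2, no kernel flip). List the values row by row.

-11 11 -5
-4 25 -14

Output[0,0]: The receptive field on the input at this output position is [-8 / -5 / 3]. Elementwise product with the kernel and sum: -5·1 + 3·-2.
Output[0,1]: The receptive field on the input at this output position is [8 / -7 / -9]. Elementwise product with the kernel and sum: -7·1 + -9·-2.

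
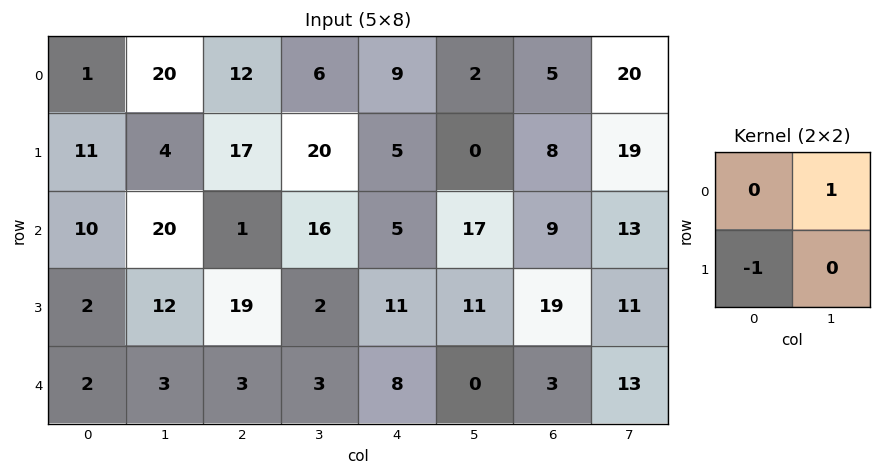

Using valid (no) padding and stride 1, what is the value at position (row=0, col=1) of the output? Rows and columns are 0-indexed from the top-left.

The receptive field on the input at this output position is [20 12 / 4 17]. Elementwise product with the kernel and sum: 12·1 + 4·-1.

8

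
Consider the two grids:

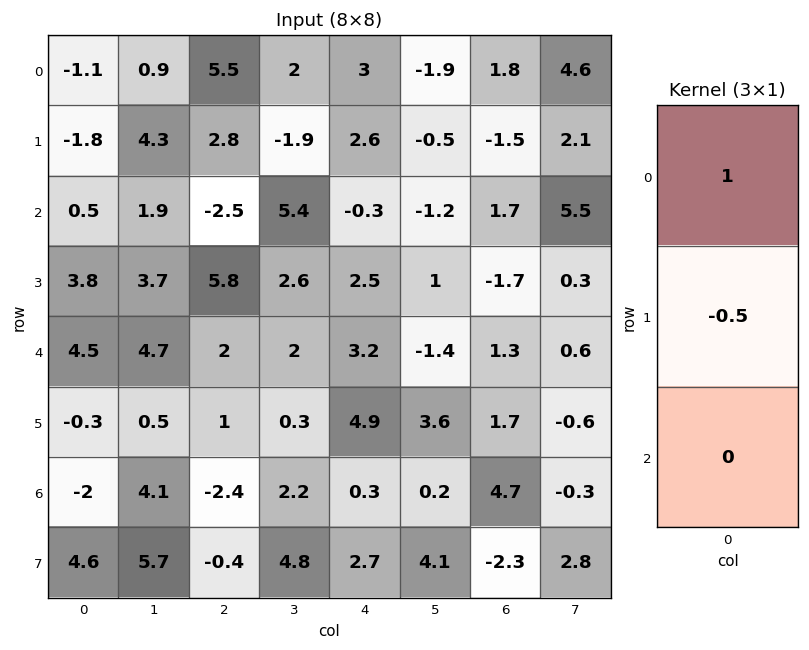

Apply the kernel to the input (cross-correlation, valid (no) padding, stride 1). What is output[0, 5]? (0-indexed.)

-1.65

The receptive field on the input at this output position is [-1.9 / -0.5 / -1.2]. Elementwise product with the kernel and sum: -1.9·1 + -0.5·-0.5.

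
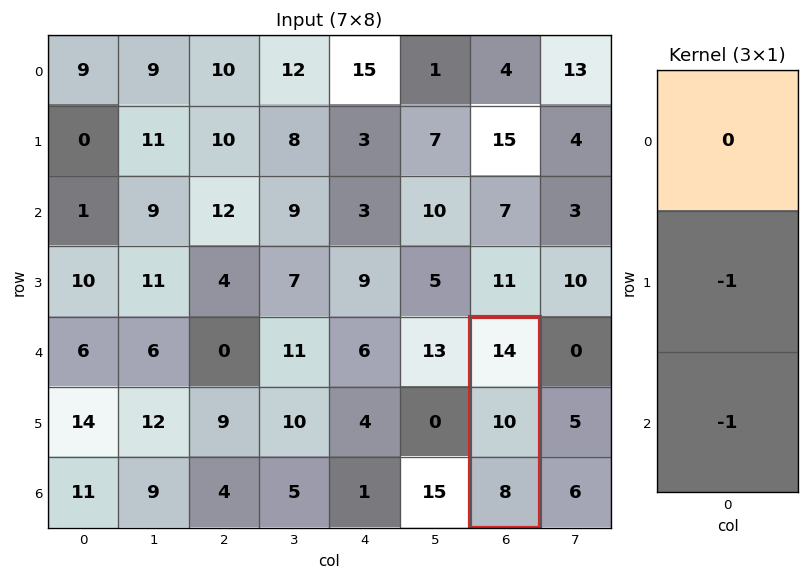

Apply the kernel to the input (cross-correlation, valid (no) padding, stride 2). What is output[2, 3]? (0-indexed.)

-18

The receptive field on the input at this output position is [14 / 10 / 8]. Elementwise product with the kernel and sum: 10·-1 + 8·-1.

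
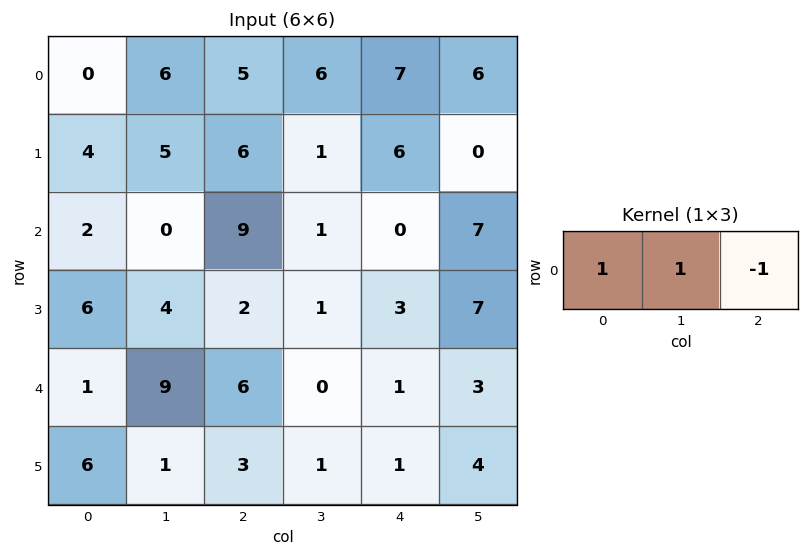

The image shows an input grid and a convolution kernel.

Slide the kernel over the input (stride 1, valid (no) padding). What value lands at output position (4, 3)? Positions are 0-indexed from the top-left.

The receptive field on the input at this output position is [0 1 3]. Elementwise product with the kernel and sum: 0·1 + 1·1 + 3·-1.

-2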